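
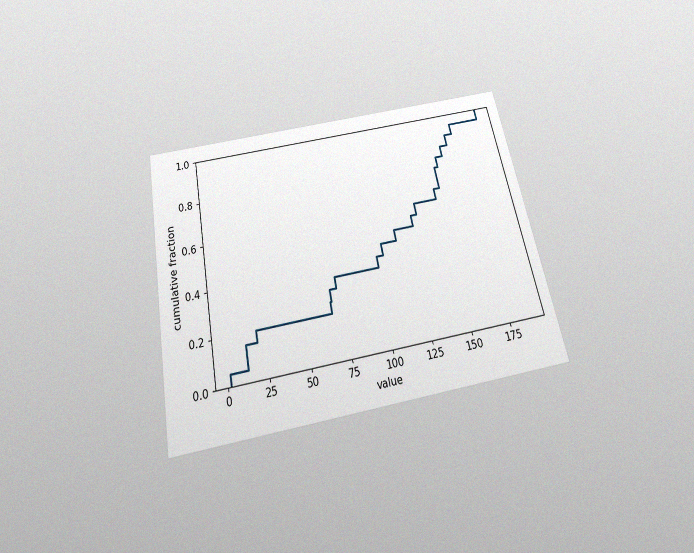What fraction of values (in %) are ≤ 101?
40%

The chart is tilted about 11° counter-clockwise and viewed slightly from below, with some photo noise. At x=101 the ECDF step is at 40%.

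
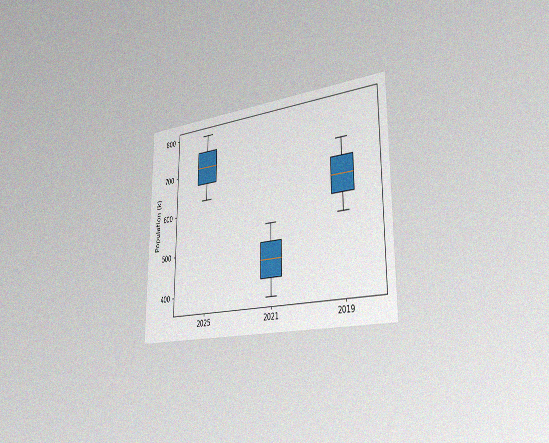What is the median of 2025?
The chart is viewed slightly from the right, with some photo noise. The median line in the 2025 box sits at 714k.

714k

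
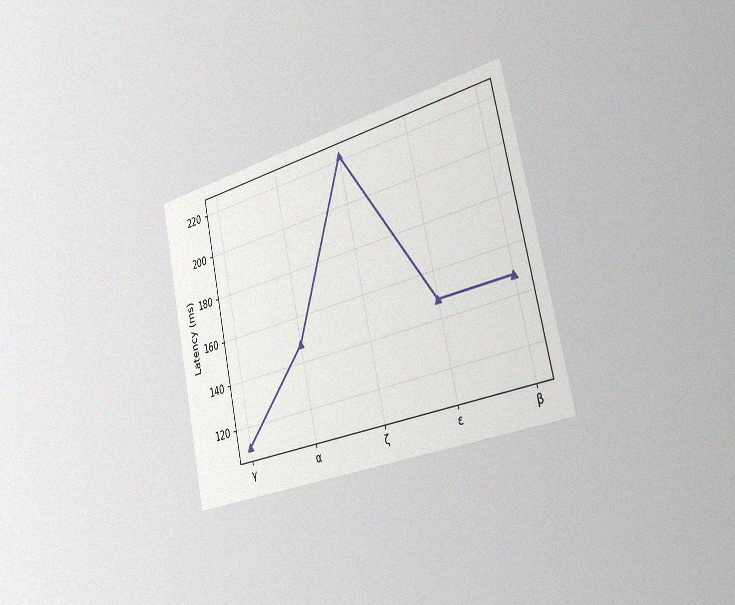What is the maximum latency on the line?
222ms

The chart is tilted about 12° counter-clockwise and viewed slightly from the right, with some photo noise. The highest point is at ζ, and reading across to the y-axis gives 222ms.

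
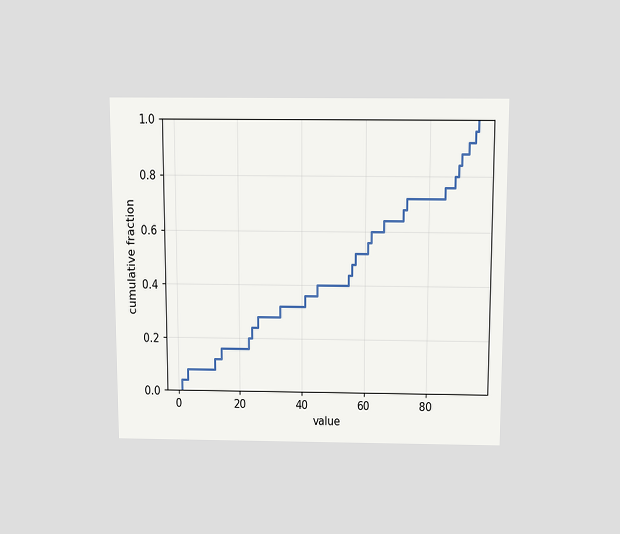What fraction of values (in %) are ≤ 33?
The chart is viewed slightly from above. At x=33 the ECDF step is at 32%.

32%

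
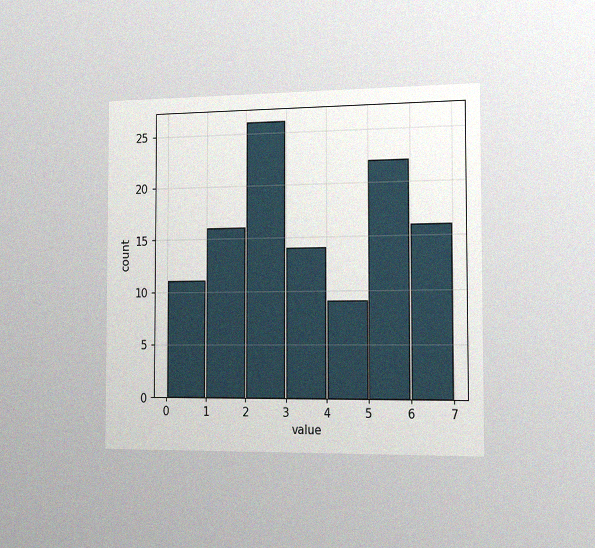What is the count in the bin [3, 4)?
14

The chart is viewed slightly from the right, with some photo noise. The [3, 4) bin has height 14.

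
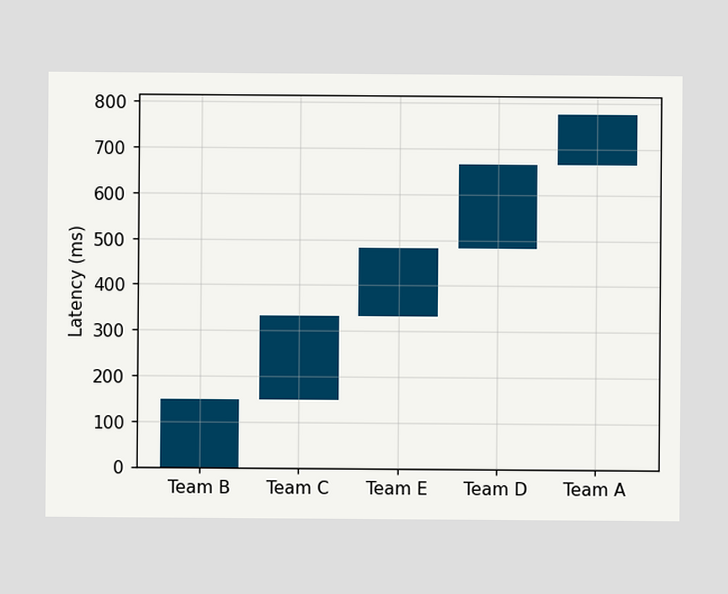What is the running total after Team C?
After Team C the running total reaches 333ms.

333ms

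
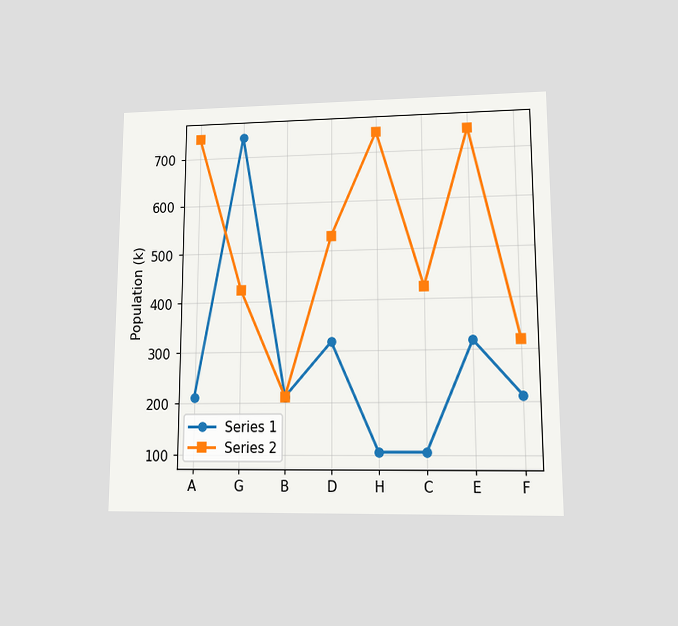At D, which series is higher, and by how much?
The chart is viewed at a slight angle. At D, Series 2 sits above the other line by 212k.

Series 2, by 212k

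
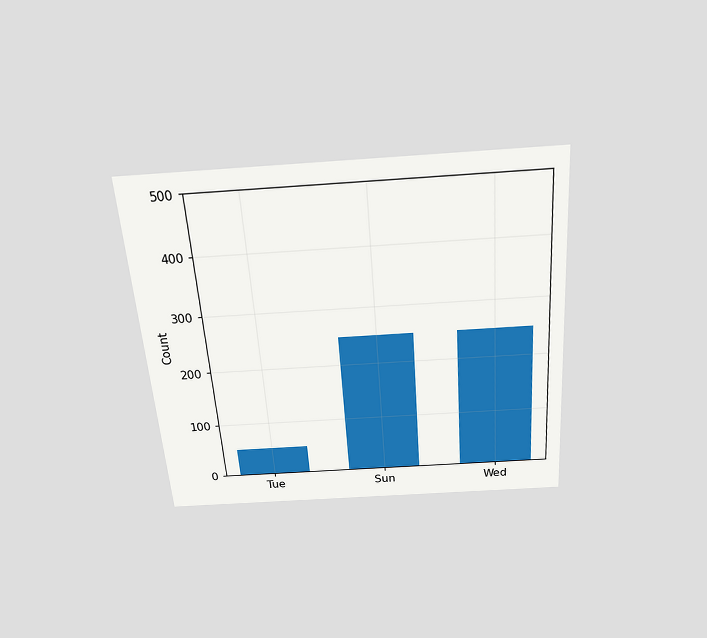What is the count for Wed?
250

The chart is tilted about 4° counter-clockwise and viewed slightly from above. Reading along the chart's y-axis, the Wed bar reaches 250.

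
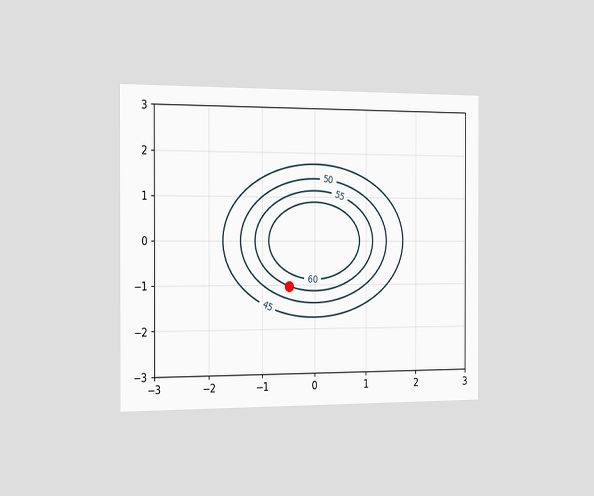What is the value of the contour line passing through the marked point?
55

The chart is viewed slightly from the left. The marked point sits on the contour labelled 55.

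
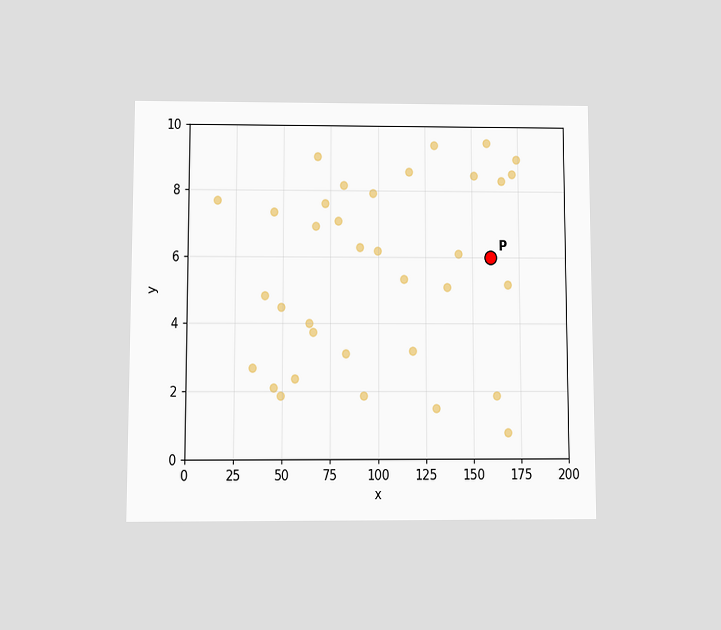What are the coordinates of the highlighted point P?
(160, 6)

The chart is viewed at a slight angle. Following the gridlines from P to each axis, P sits at (160, 6).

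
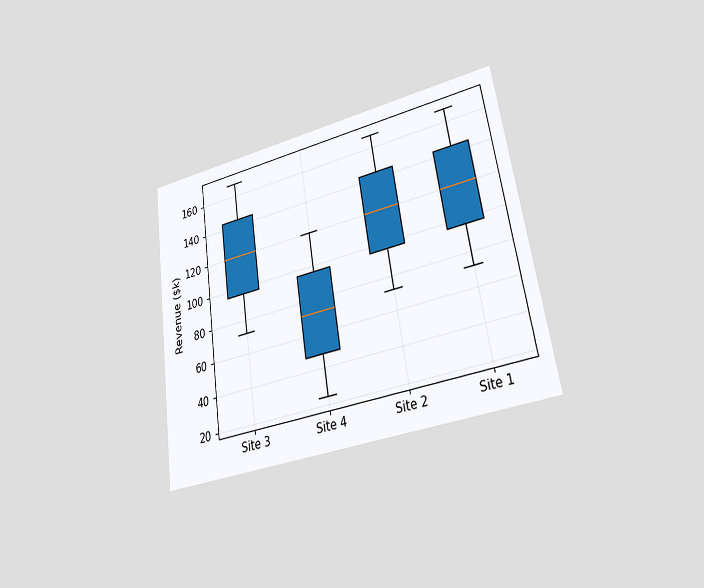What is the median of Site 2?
$120k

The chart is tilted about 9° counter-clockwise and viewed at a slight angle. The median line in the Site 2 box sits at $120k.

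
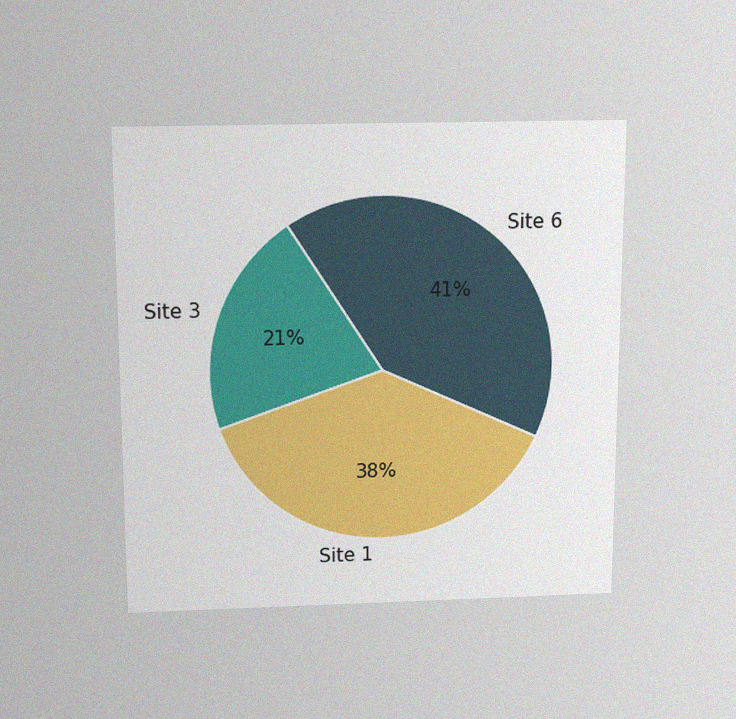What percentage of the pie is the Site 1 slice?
The chart is viewed slightly from above, with some photo noise. The Site 1 slice takes up 38% of the pie.

38%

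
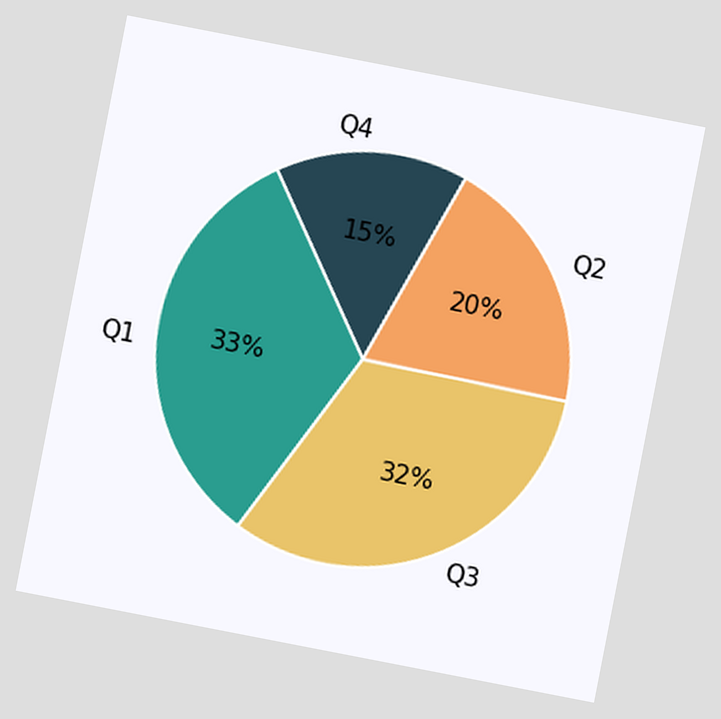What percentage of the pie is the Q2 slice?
The chart is tilted about 11° clockwise. The Q2 slice takes up 20% of the pie.

20%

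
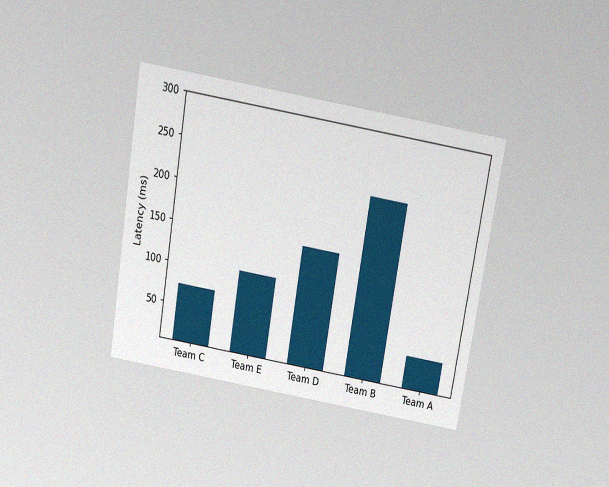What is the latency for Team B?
225ms

The chart is tilted about 9° clockwise and viewed slightly from above, with some photo noise. Reading along the chart's y-axis, the Team B bar reaches 225ms.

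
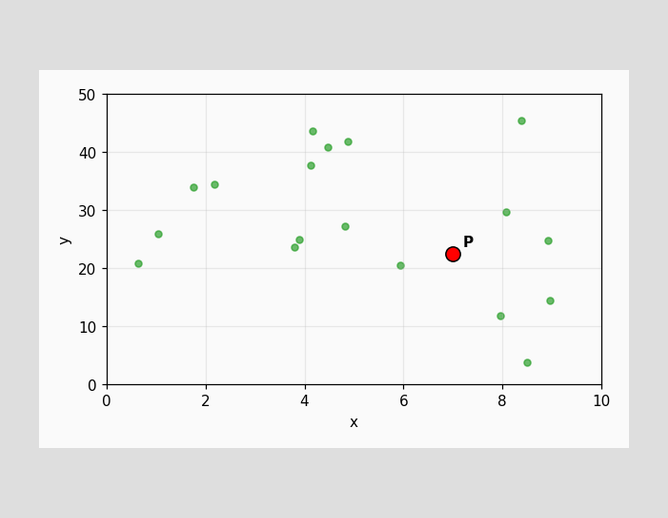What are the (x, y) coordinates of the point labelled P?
Following the gridlines from P to each axis, P sits at (7, 22.5).

(7, 22.5)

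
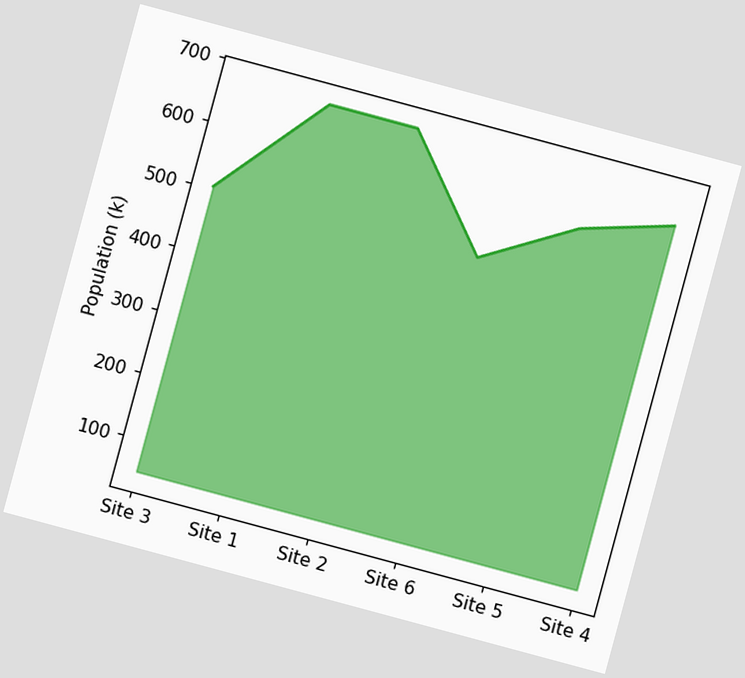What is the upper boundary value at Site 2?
The chart is tilted about 15° clockwise. At Site 2 the upper boundary is at 672k.

672k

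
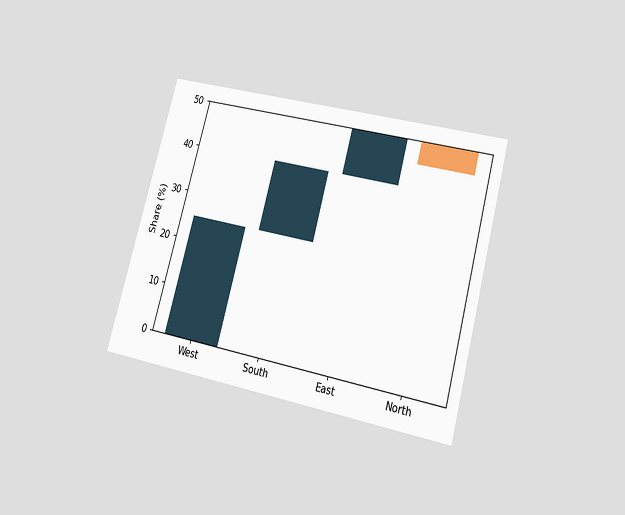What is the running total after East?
50%

The chart is tilted about 15° clockwise and viewed slightly from below. After East the running total reaches 50%.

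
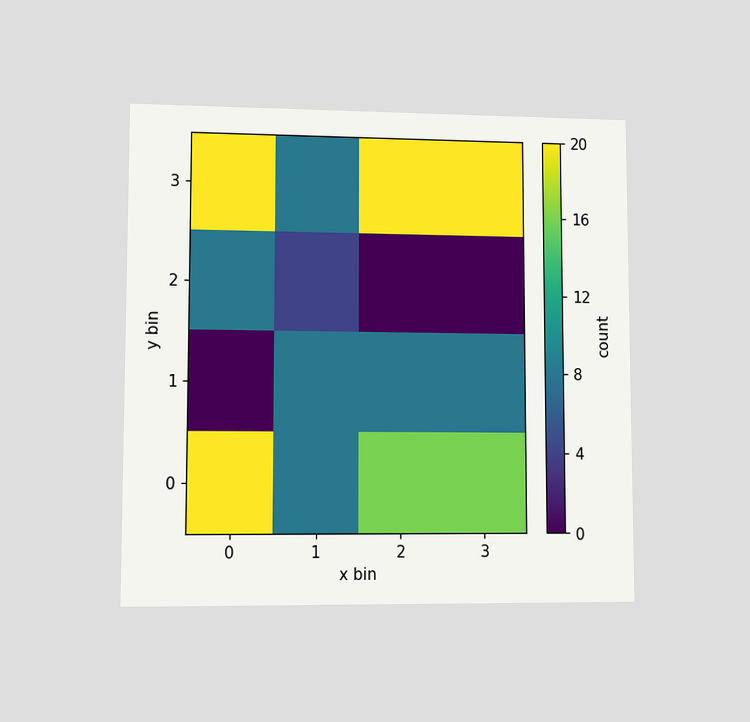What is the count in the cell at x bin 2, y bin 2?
The chart is viewed at a slight angle. Matching the cell (2, 2) against the colorbar gives 0.

0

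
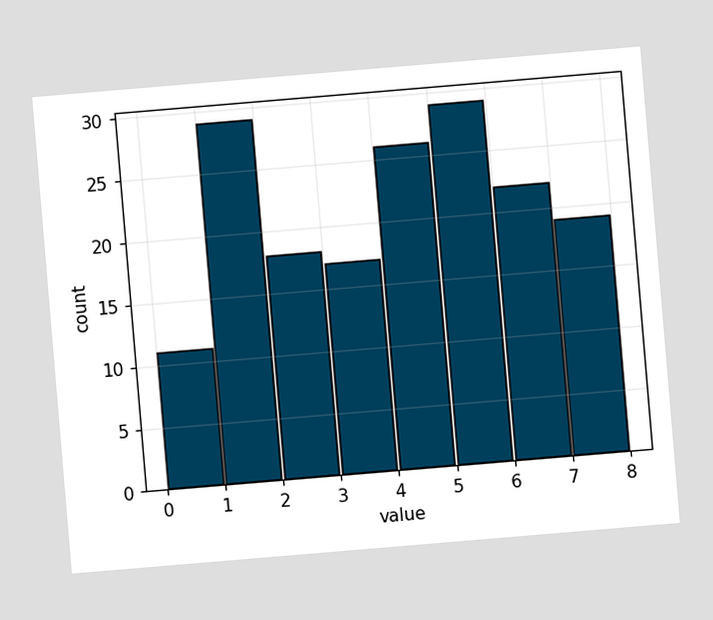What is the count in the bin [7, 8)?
19

The chart is tilted about 5° counter-clockwise. The [7, 8) bin has height 19.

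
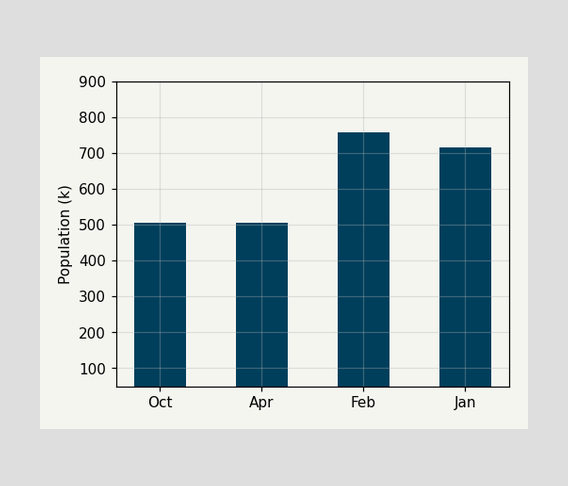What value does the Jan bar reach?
Reading along the chart's y-axis, the Jan bar reaches 714k.

714k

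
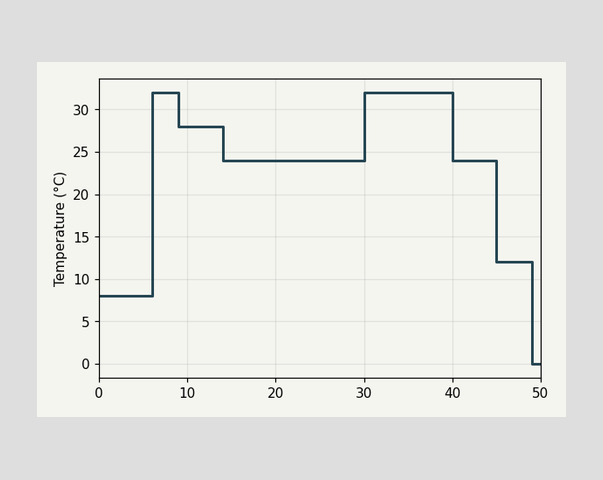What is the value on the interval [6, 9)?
32°C

On [6, 9) the step sits at 32°C.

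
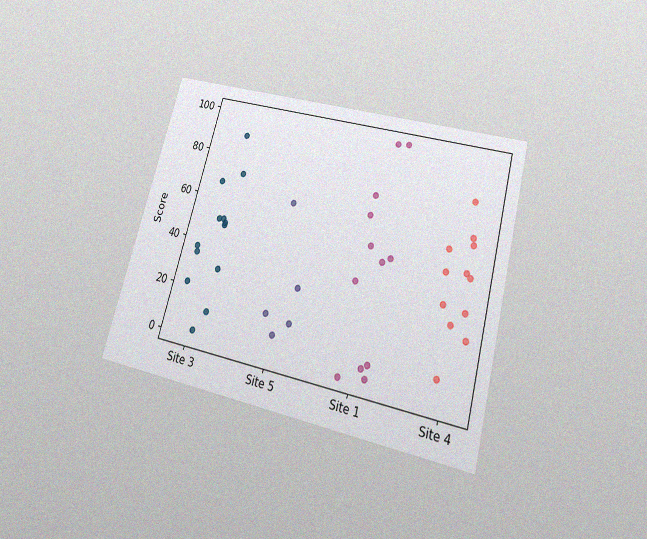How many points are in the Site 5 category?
The chart is tilted about 15° clockwise and viewed slightly from below, with some photo noise. Counting the markers in the Site 5 column gives 5.

5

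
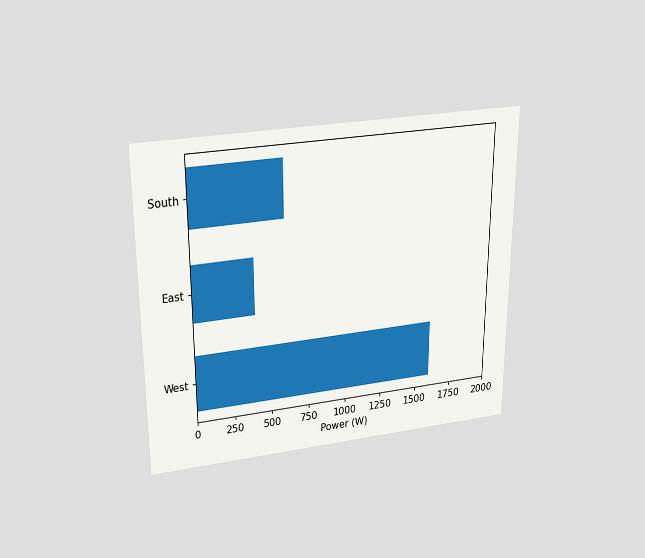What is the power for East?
The chart is viewed slightly from above. Reading along the chart's x-axis, the East bar reaches 400W.

400W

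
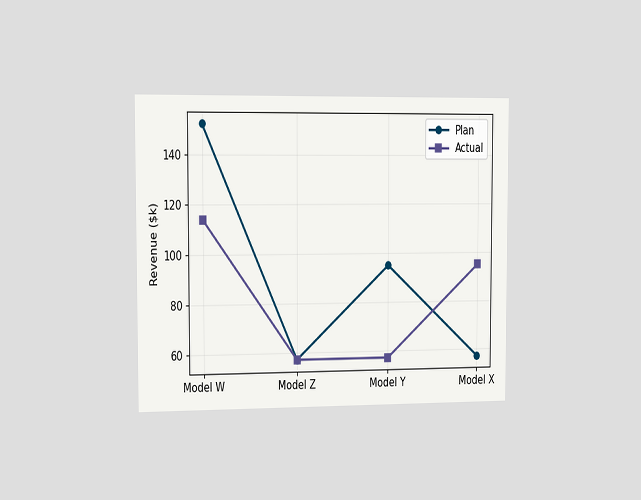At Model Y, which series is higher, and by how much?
Plan, by $38k

The chart is viewed slightly from the left. At Model Y, Plan sits above the other line by $38k.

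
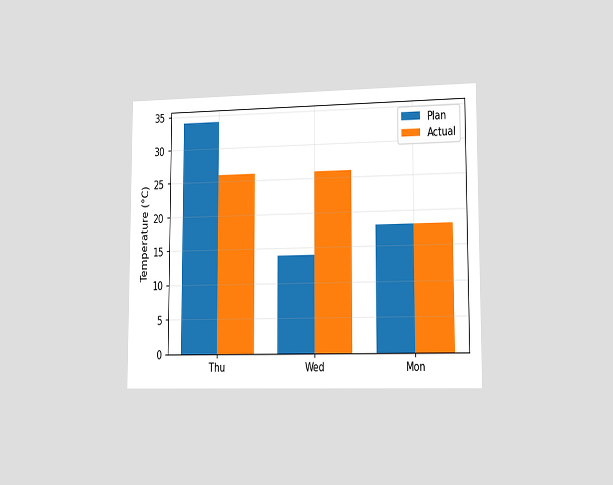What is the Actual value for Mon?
The chart is viewed slightly from the right. The Actual bar at Mon reaches 18°C on the y-axis.

18°C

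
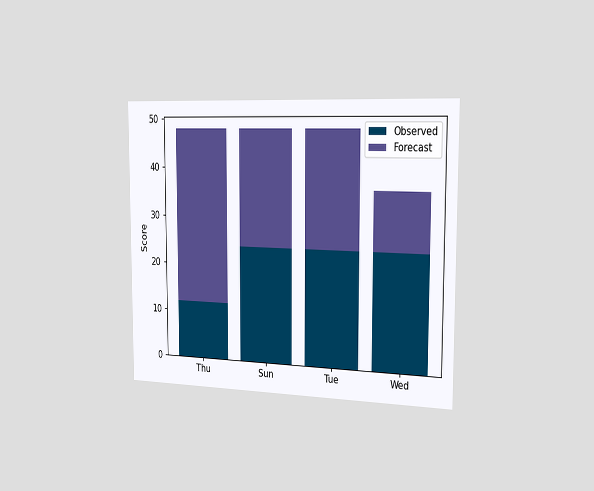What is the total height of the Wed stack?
36

The chart is viewed slightly from the right. The Wed stack's top reaches 36 on the y-axis.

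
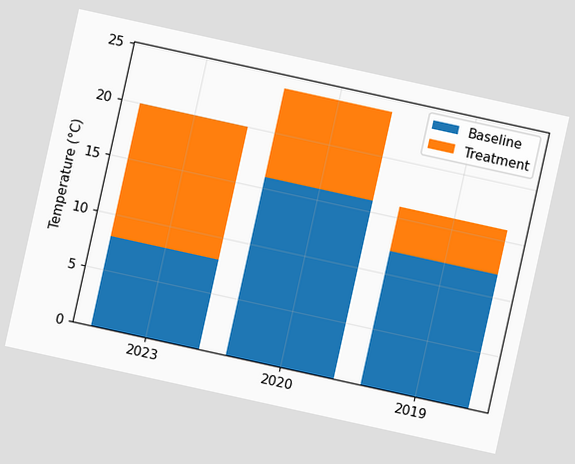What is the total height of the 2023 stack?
20°C

The chart is tilted about 12° clockwise. The 2023 stack's top reaches 20°C on the y-axis.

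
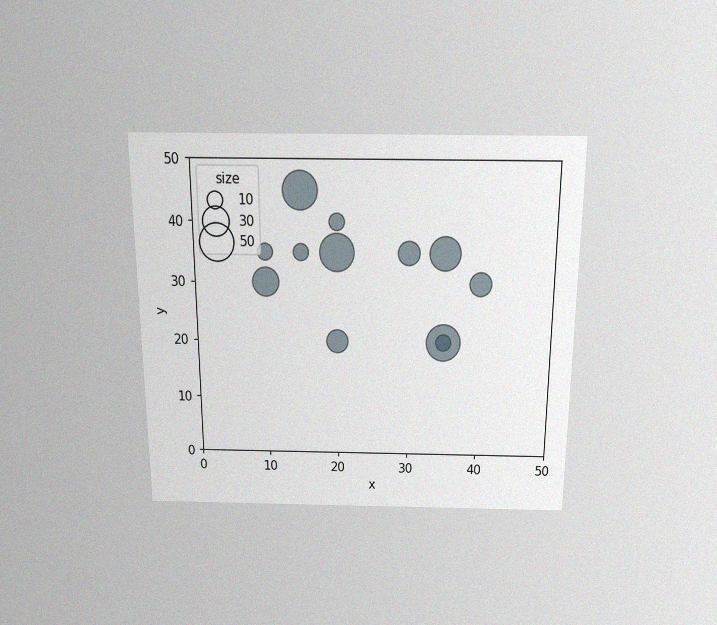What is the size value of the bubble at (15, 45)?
50

The chart is viewed slightly from above, with some photo noise. Matching the bubble at (15, 45) against the size legend gives 50.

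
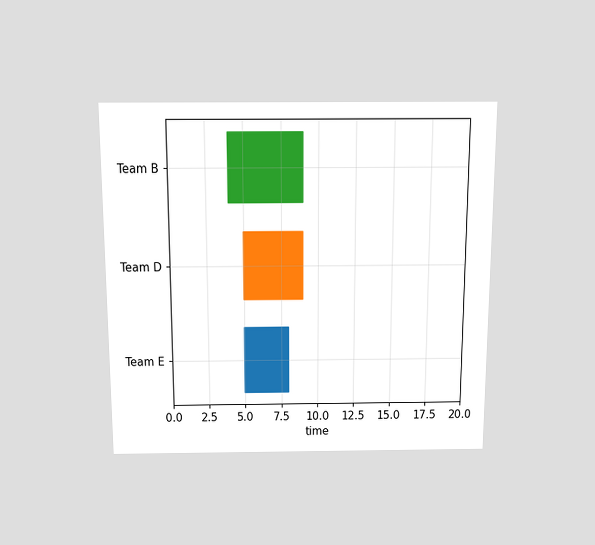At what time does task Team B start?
The chart is viewed slightly from above. The Team B bar begins at t=4.

4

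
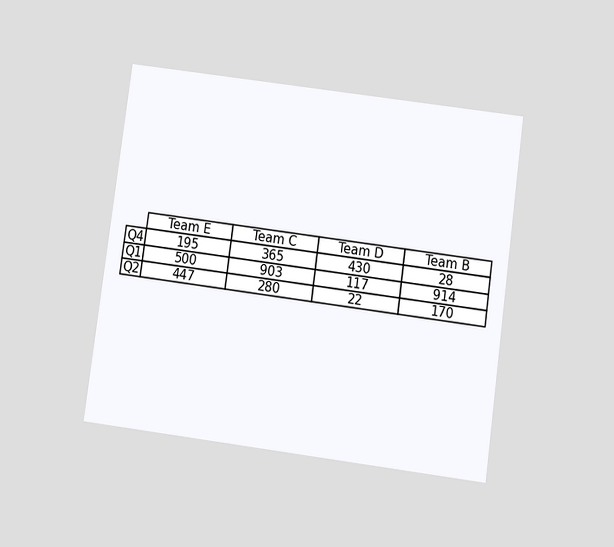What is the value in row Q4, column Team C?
The chart is tilted about 8° clockwise and viewed slightly from below. The (Q4, Team C) cell reads 365.

365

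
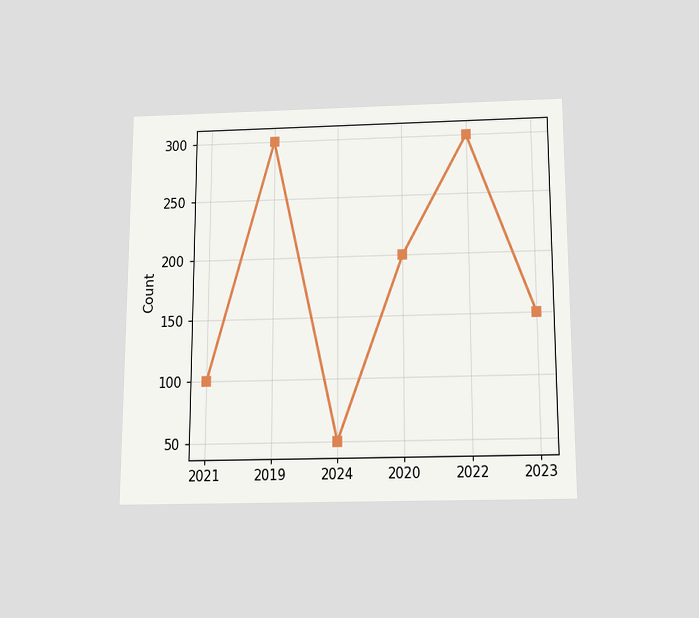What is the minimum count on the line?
50

The chart is viewed slightly from below. The lowest point is at 2024, and reading across to the y-axis gives 50.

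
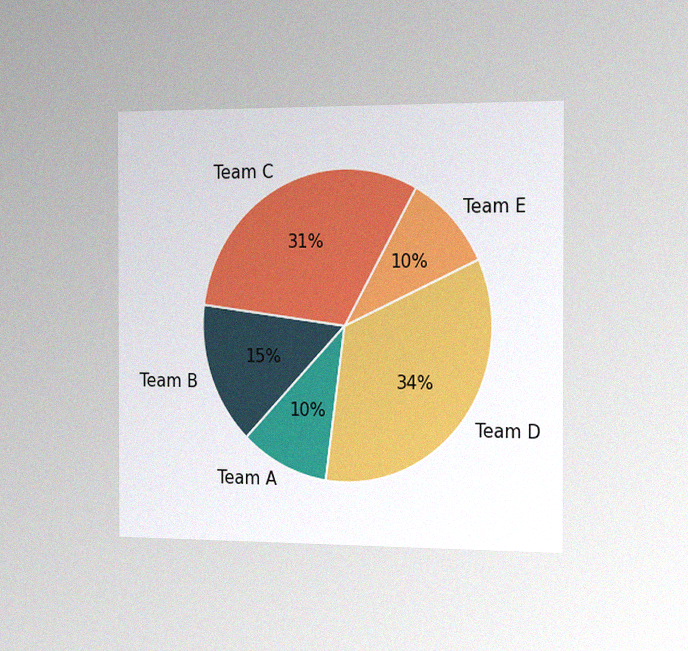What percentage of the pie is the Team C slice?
31%

The chart is viewed slightly from the right, with some photo noise. The Team C slice takes up 31% of the pie.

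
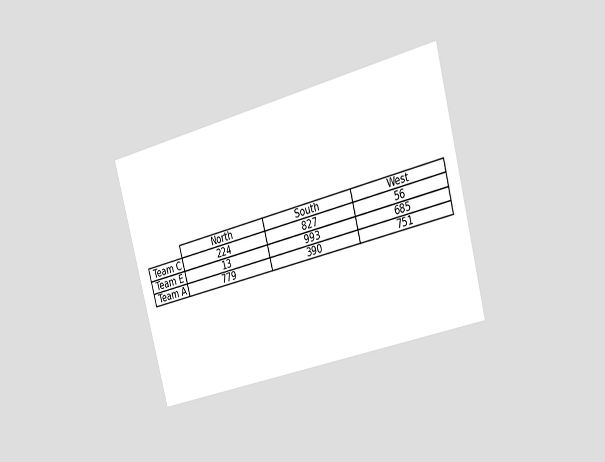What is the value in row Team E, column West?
The chart is tilted about 15° counter-clockwise and viewed slightly from the right. The (Team E, West) cell reads 685.

685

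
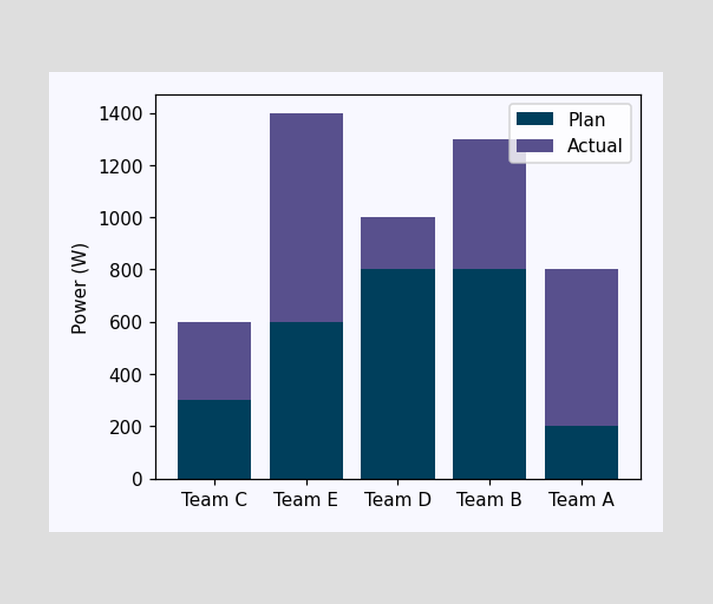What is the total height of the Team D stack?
The Team D stack's top reaches 1000W on the y-axis.

1000W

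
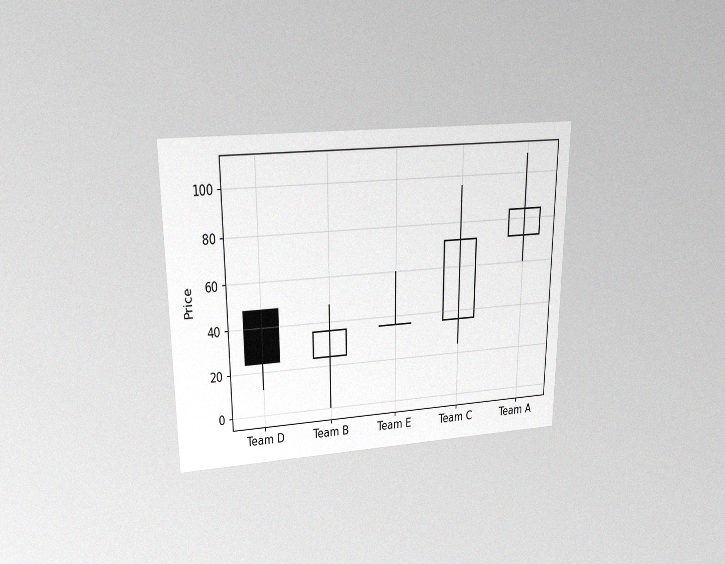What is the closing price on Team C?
72

The chart is viewed slightly from above, with some photo noise. The Team C candle closes at 72.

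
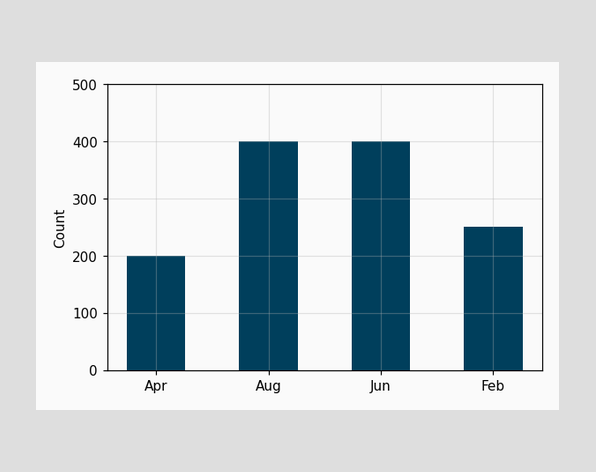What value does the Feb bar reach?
Reading along the chart's y-axis, the Feb bar reaches 250.

250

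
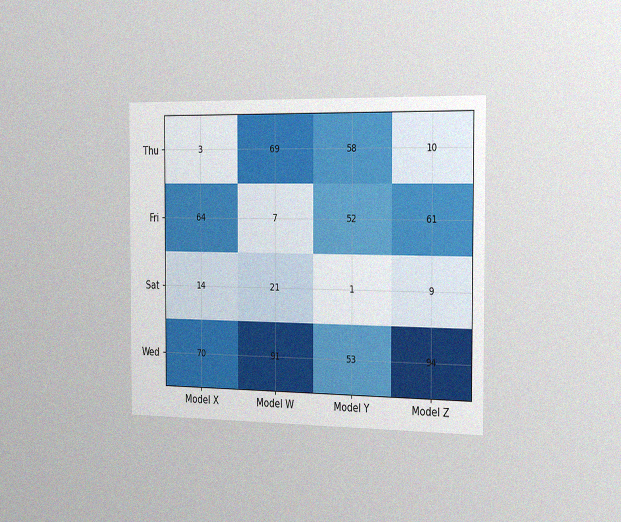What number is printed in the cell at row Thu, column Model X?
The chart is viewed slightly from the right, with some photo noise. The (Thu, Model X) cell reads 3.

3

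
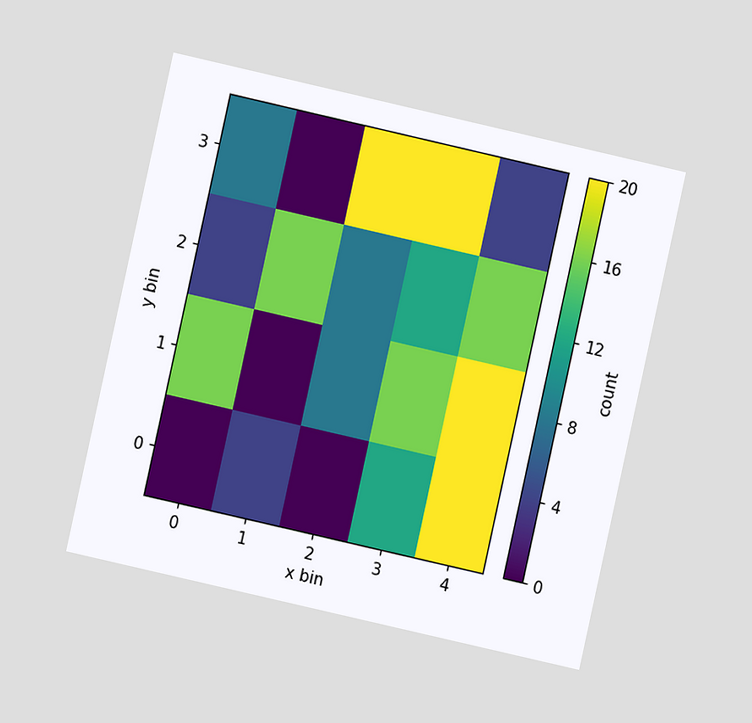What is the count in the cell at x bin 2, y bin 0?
0

The chart is tilted about 13° clockwise and viewed at a slight angle. Matching the cell (2, 0) against the colorbar gives 0.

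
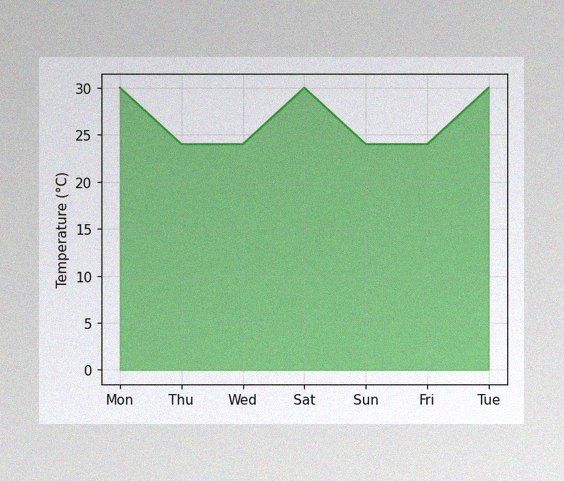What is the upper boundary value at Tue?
The image has some photo noise and uneven lighting. At Tue the upper boundary is at 30°C.

30°C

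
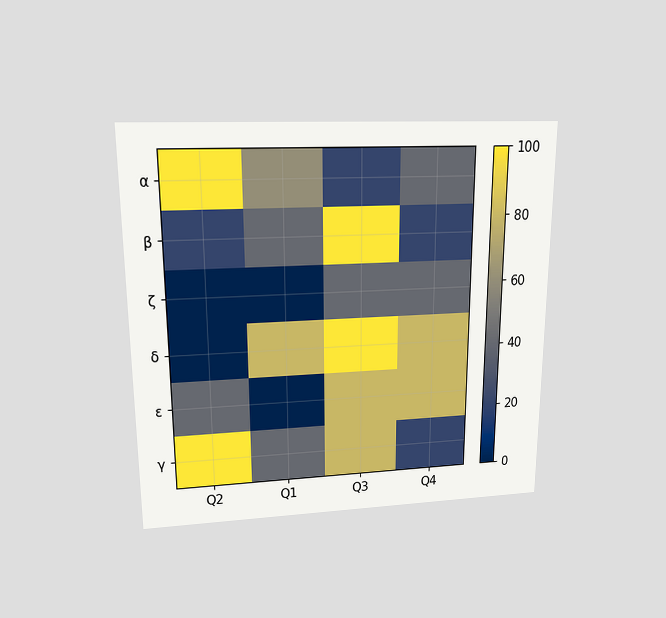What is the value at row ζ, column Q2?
0

The chart is viewed slightly from above. Matching cell (ζ, Q2) against the colorbar gives 0.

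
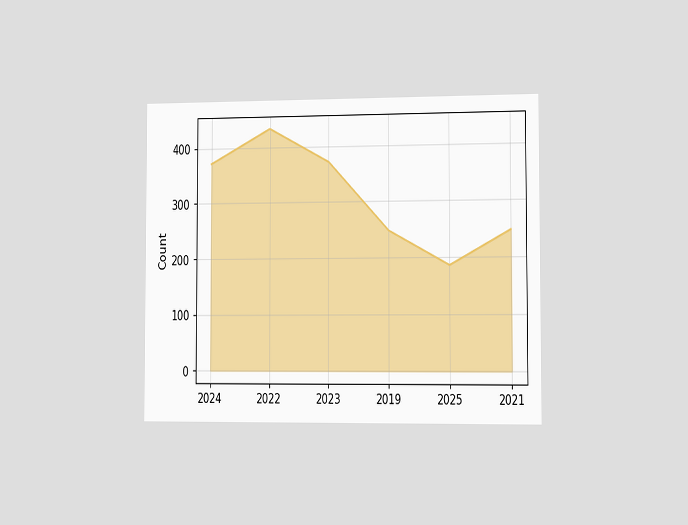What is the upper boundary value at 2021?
The chart is viewed slightly from the right. At 2021 the upper boundary is at 248.

248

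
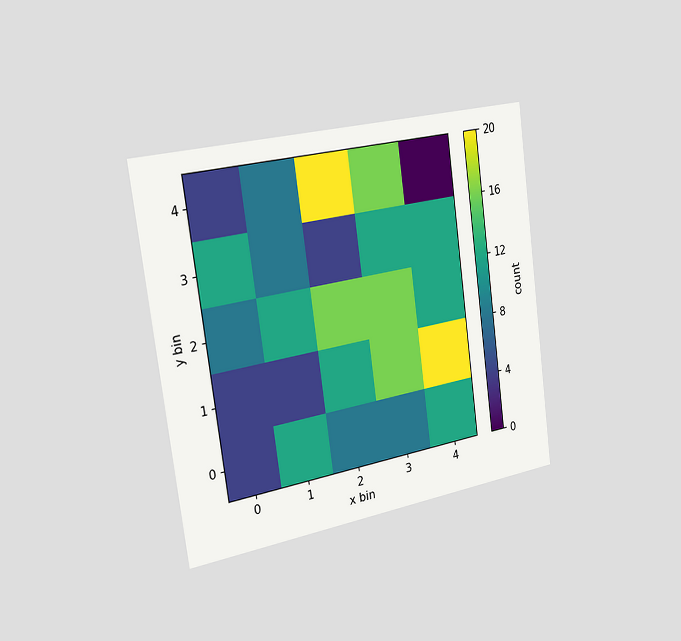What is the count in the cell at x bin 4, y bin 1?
20

The chart is tilted about 8° counter-clockwise and viewed slightly from the left. Matching the cell (4, 1) against the colorbar gives 20.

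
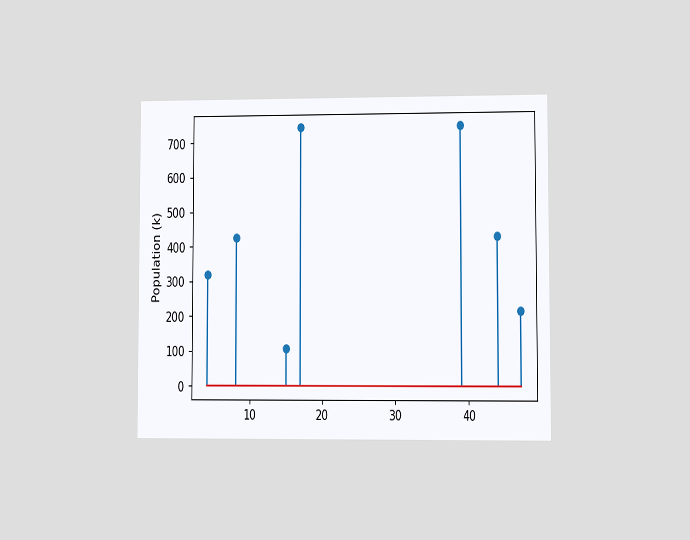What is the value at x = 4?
The chart is viewed at a slight angle. The stem at x=4 reaches 318k.

318k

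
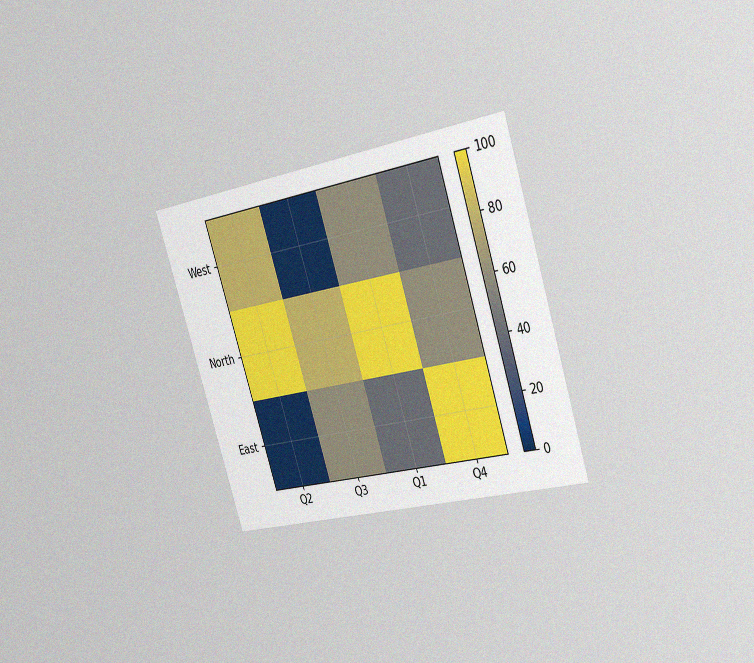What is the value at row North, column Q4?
The chart is tilted about 18° counter-clockwise and viewed slightly from the right, with some photo noise. Matching cell (North, Q4) against the colorbar gives 60.

60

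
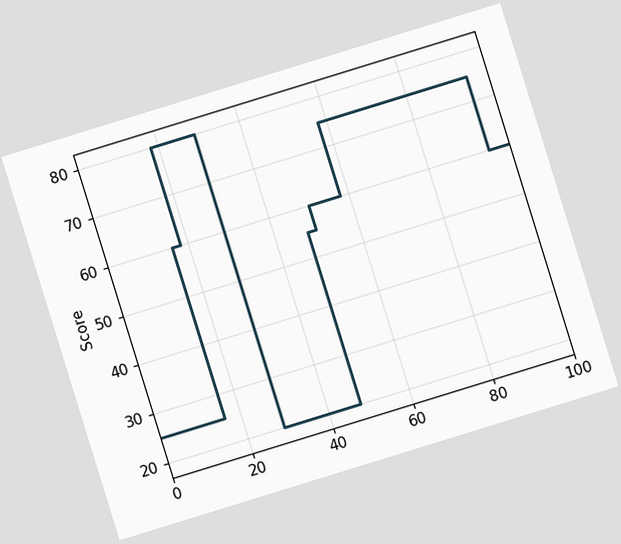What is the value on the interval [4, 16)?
The chart is tilted about 17° counter-clockwise. On [4, 16) the step sits at 25.

25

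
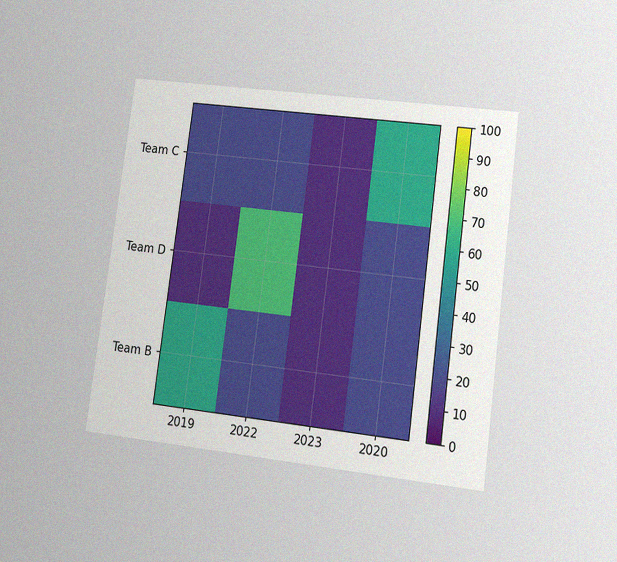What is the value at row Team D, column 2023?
10

The chart is tilted about 7° clockwise and viewed at a slight angle, with some photo noise. Matching cell (Team D, 2023) against the colorbar gives 10.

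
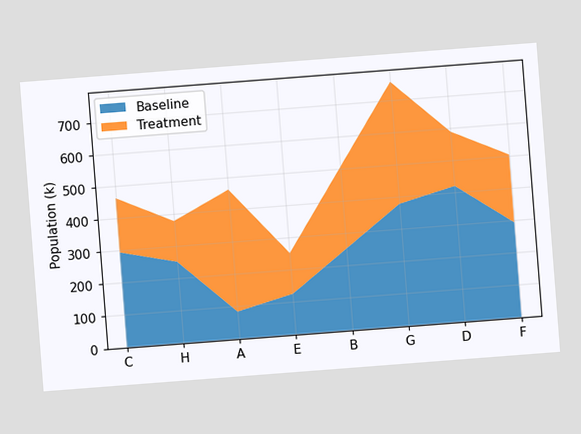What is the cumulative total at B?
The chart is tilted about 4° counter-clockwise. The stacked total at B reaches 504k.

504k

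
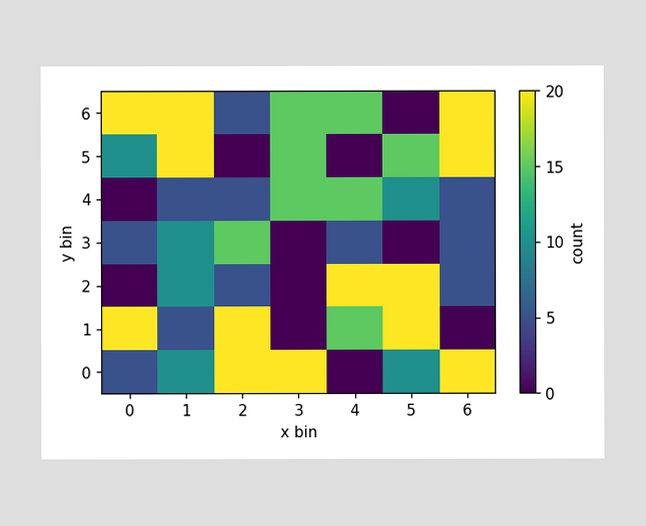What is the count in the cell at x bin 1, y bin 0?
Matching the cell (1, 0) against the colorbar gives 10.

10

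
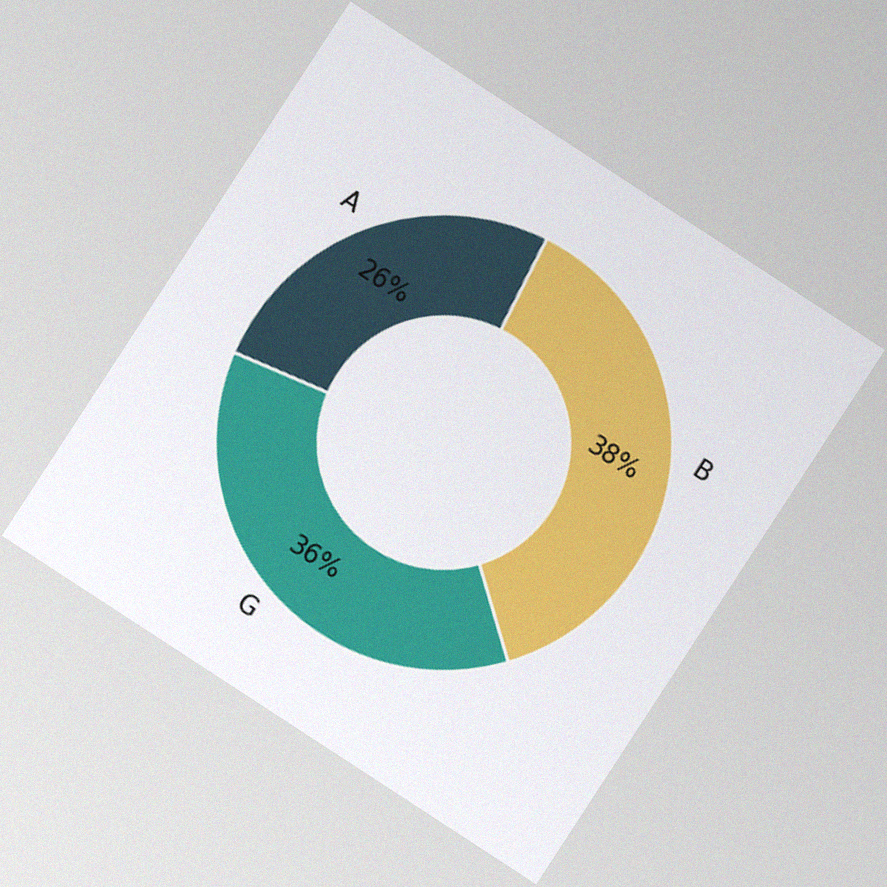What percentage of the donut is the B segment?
38%

The chart is tilted about 33° clockwise, with some photo noise. The B segment takes up 38% of the ring.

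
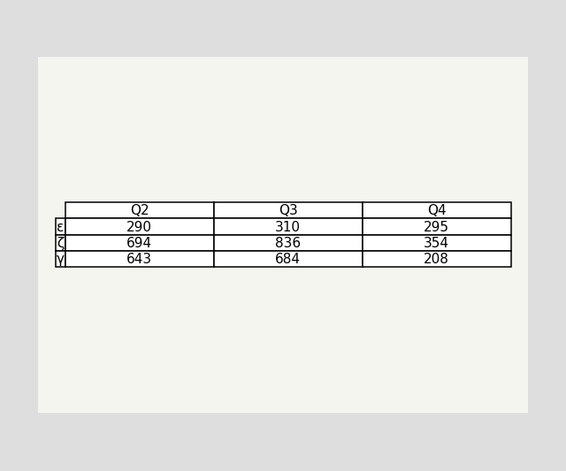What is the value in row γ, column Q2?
643

The (γ, Q2) cell reads 643.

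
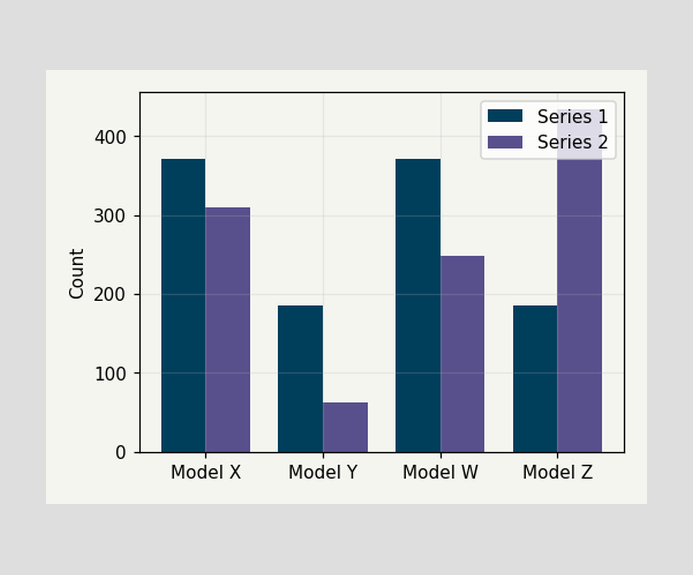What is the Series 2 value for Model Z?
The Series 2 bar at Model Z reaches 434 on the y-axis.

434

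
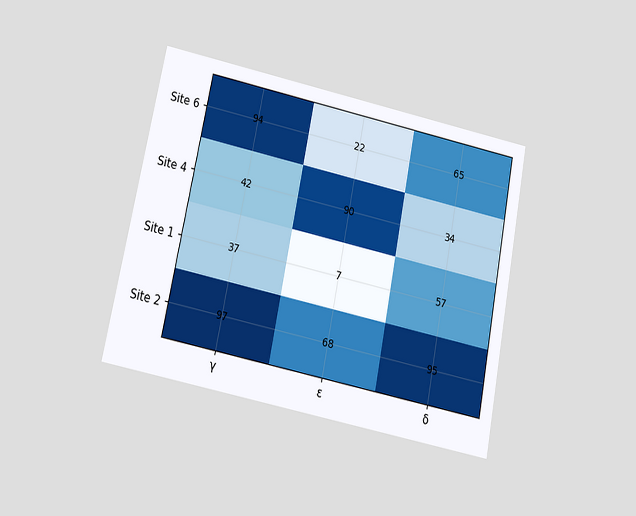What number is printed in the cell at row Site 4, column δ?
34

The chart is tilted about 11° clockwise and viewed slightly from below. The (Site 4, δ) cell reads 34.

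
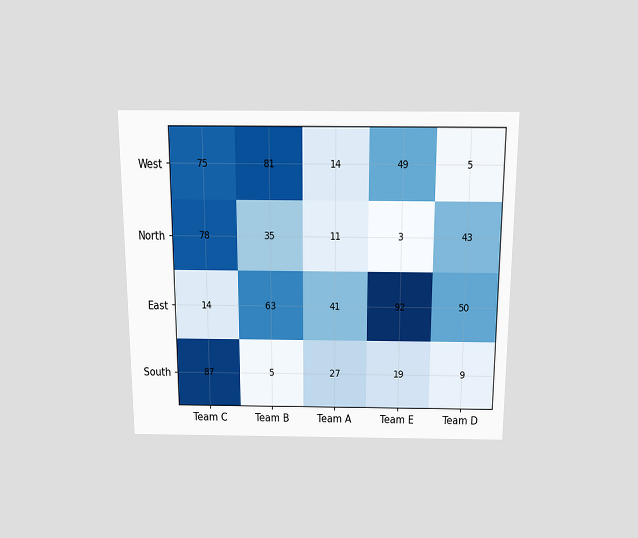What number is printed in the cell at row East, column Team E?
92

The chart is viewed slightly from above. The (East, Team E) cell reads 92.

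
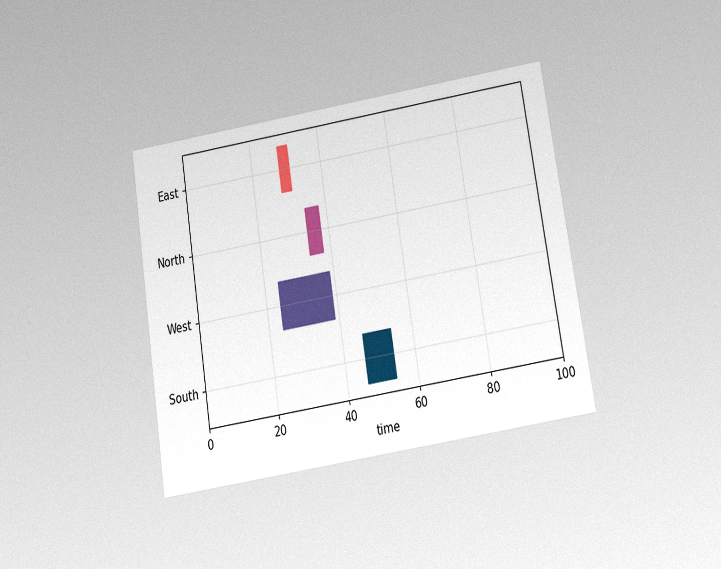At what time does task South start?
The chart is tilted about 9° counter-clockwise and viewed at a slight angle, with some photo noise. The South bar begins at t=46.

46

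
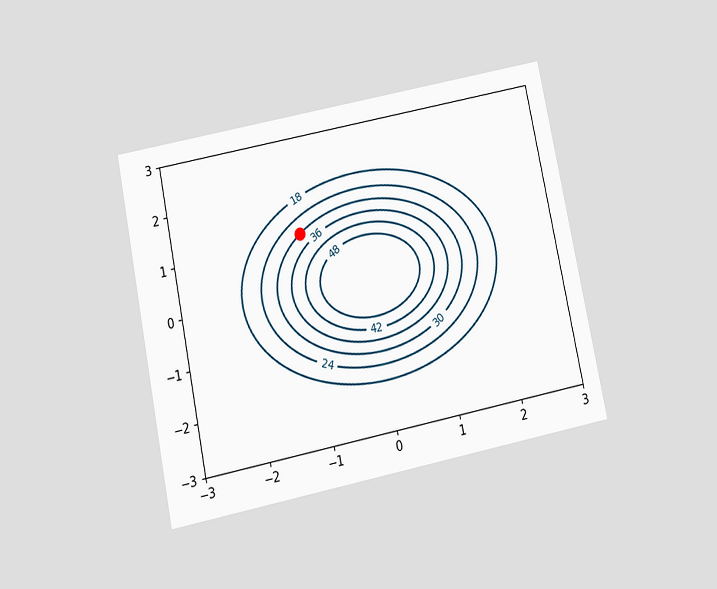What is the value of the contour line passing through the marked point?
30

The chart is tilted about 12° counter-clockwise and viewed slightly from below. The marked point sits on the contour labelled 30.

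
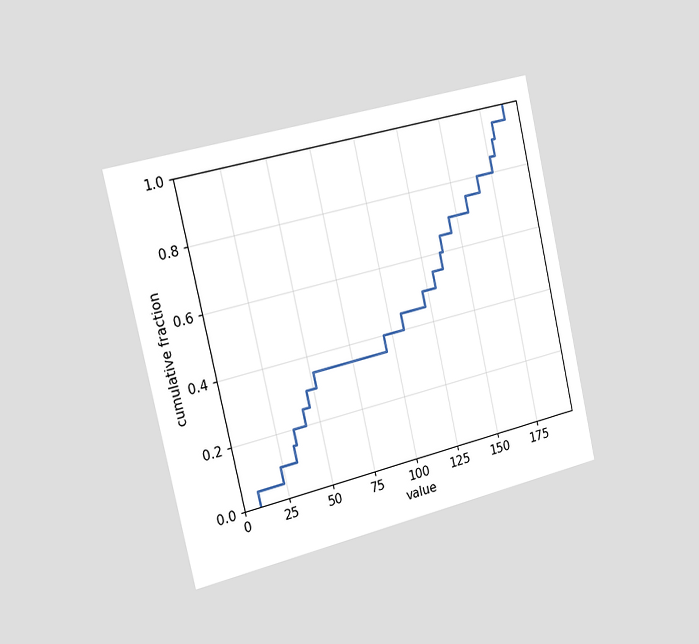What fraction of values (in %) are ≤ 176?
The chart is tilted about 13° counter-clockwise and viewed slightly from the left. At x=176 the ECDF step is at 85%.

85%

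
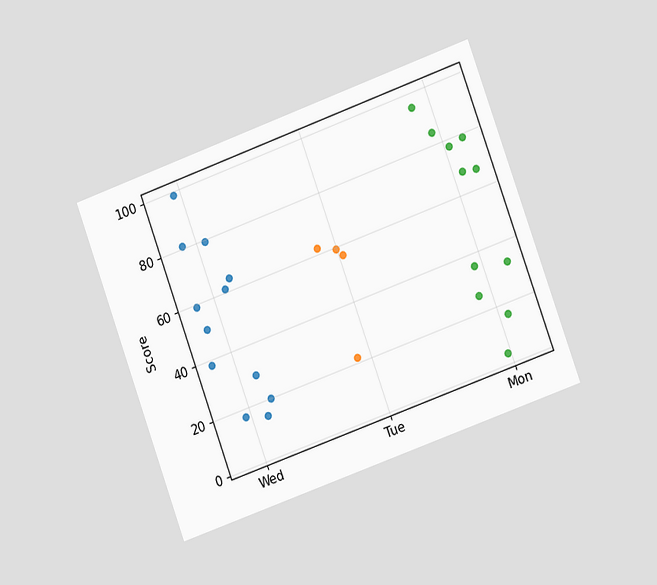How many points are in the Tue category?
4

The chart is tilted about 20° counter-clockwise and viewed slightly from the right. Counting the markers in the Tue column gives 4.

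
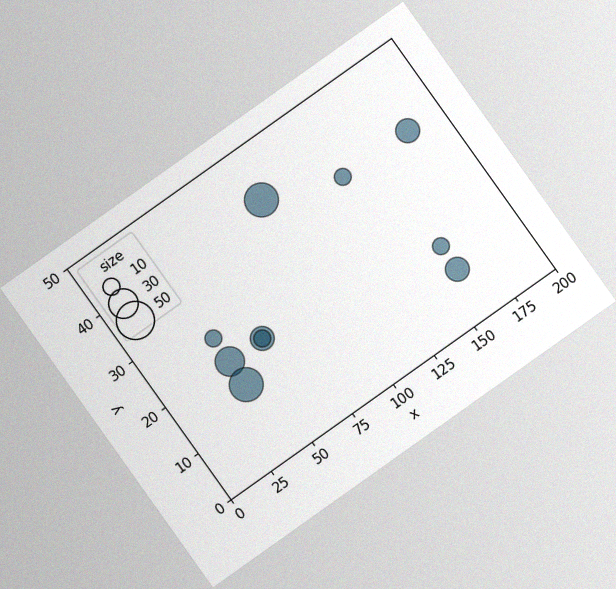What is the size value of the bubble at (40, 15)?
40

The chart is tilted about 35° counter-clockwise, with some photo noise. Matching the bubble at (40, 15) against the size legend gives 40.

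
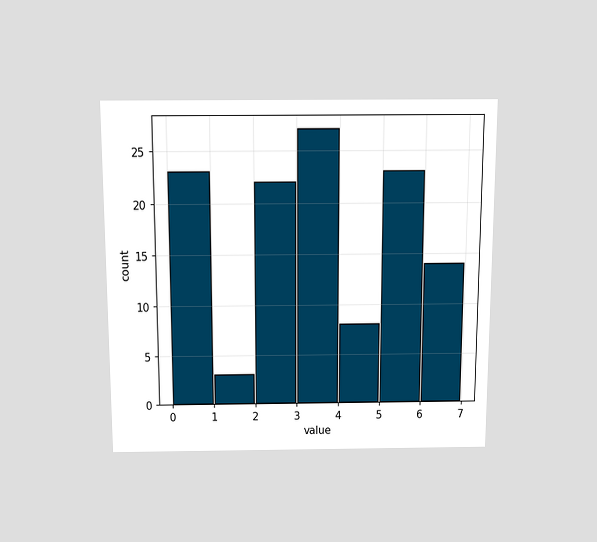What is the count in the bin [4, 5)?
8

The chart is viewed slightly from above. The [4, 5) bin has height 8.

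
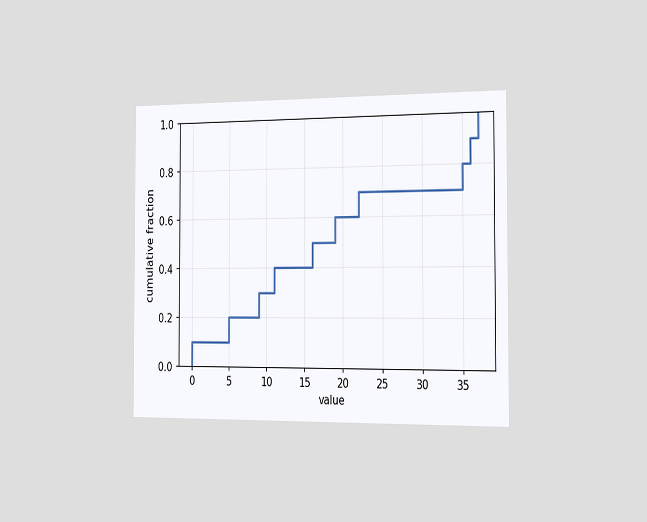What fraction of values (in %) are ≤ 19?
The chart is viewed slightly from the right. At x=19 the ECDF step is at 60%.

60%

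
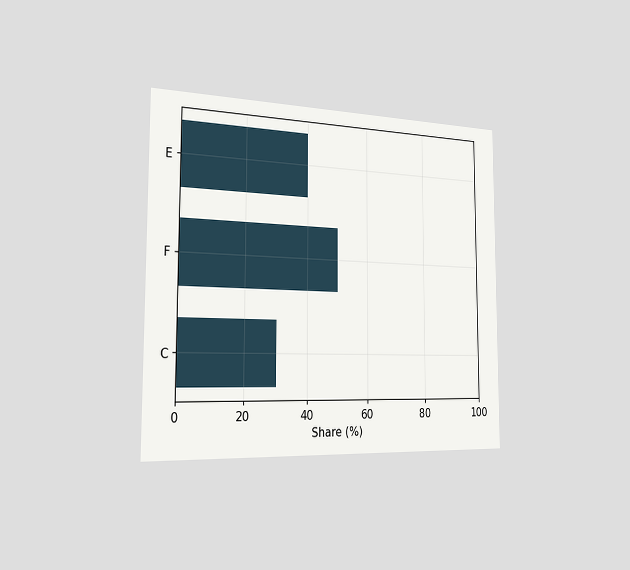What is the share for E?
40%

The chart is viewed slightly from the left. Reading along the chart's x-axis, the E bar reaches 40%.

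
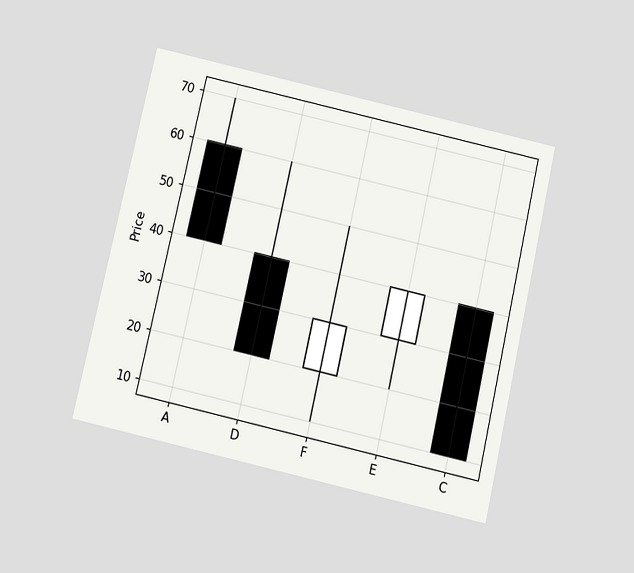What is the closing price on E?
40

The chart is tilted about 13° clockwise and viewed slightly from below. The E candle closes at 40.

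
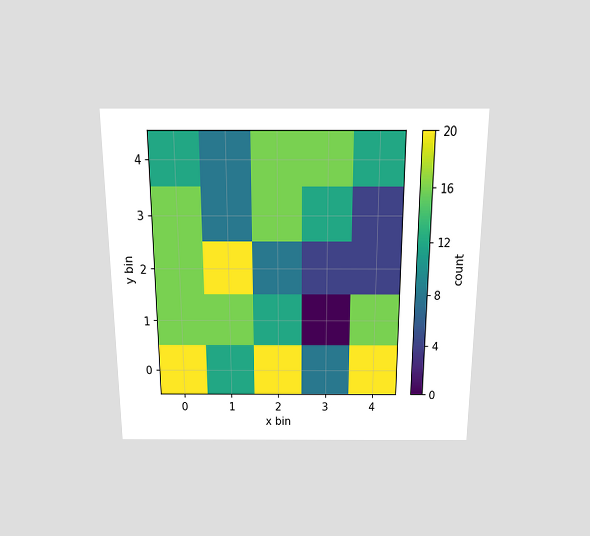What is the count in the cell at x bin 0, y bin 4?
12

The chart is viewed slightly from above. Matching the cell (0, 4) against the colorbar gives 12.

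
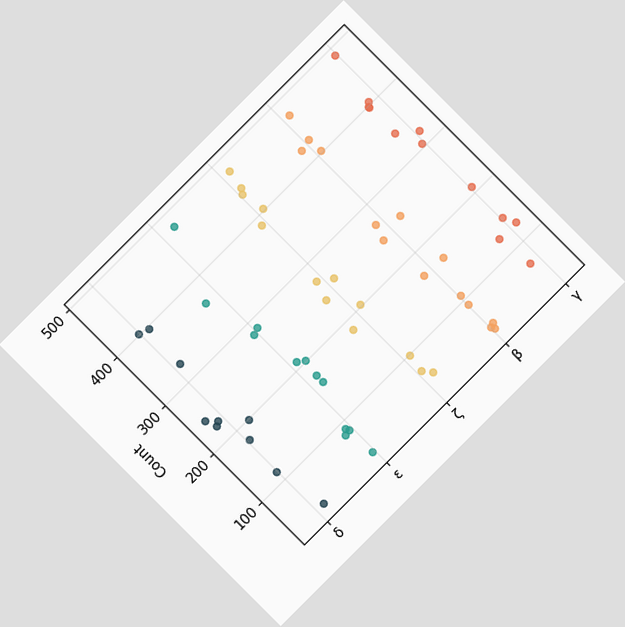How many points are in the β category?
The chart is tilted about 45° counter-clockwise. Counting the markers in the β column gives 14.

14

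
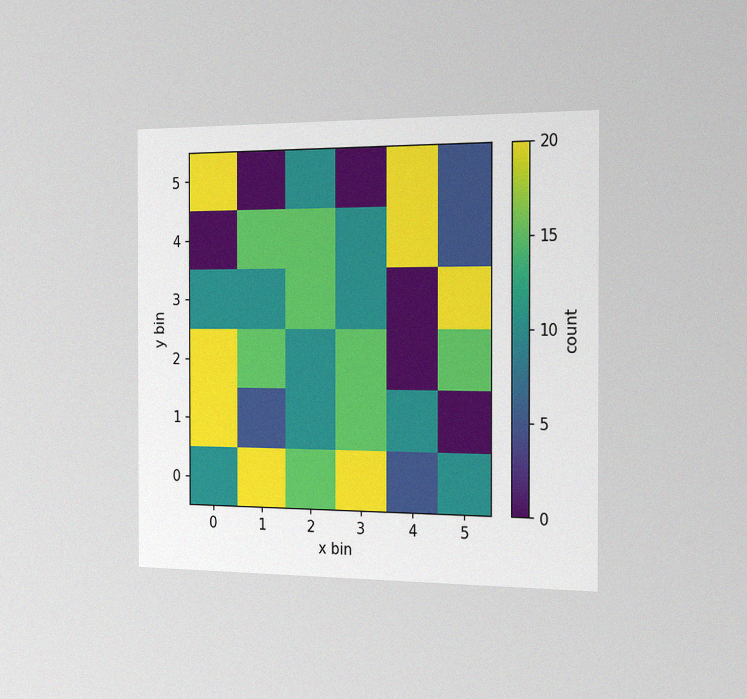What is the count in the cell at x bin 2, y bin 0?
15

The chart is viewed slightly from the right, with some photo noise. Matching the cell (2, 0) against the colorbar gives 15.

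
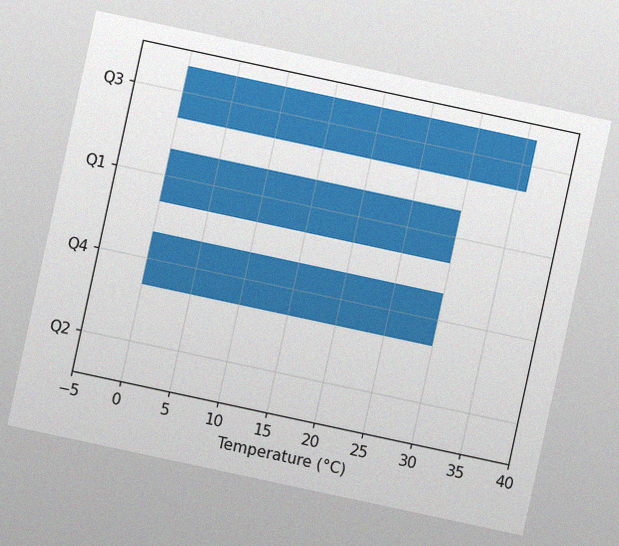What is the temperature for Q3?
36°C

The chart is tilted about 12° clockwise, with some photo noise. Reading along the chart's x-axis, the Q3 bar reaches 36°C.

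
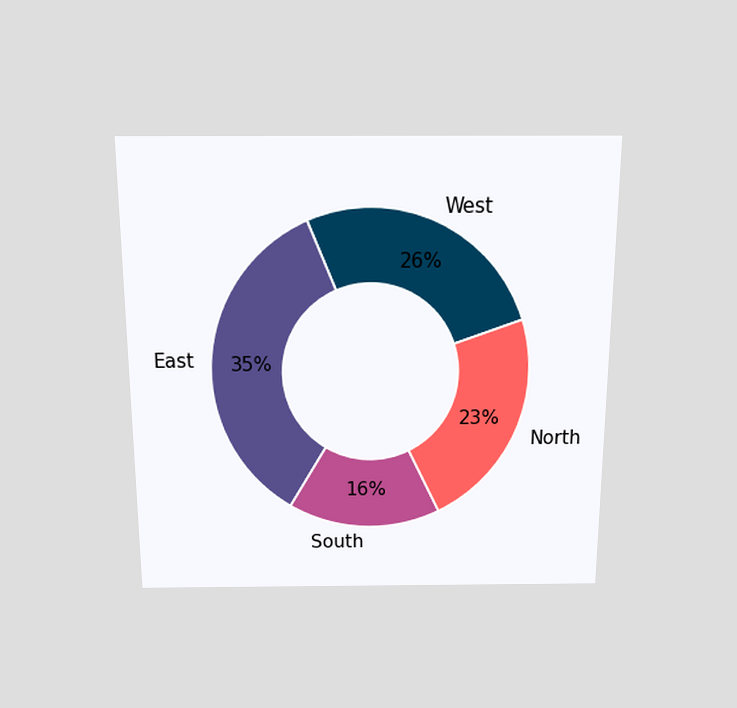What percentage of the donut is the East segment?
The chart is viewed slightly from above. The East segment takes up 35% of the ring.

35%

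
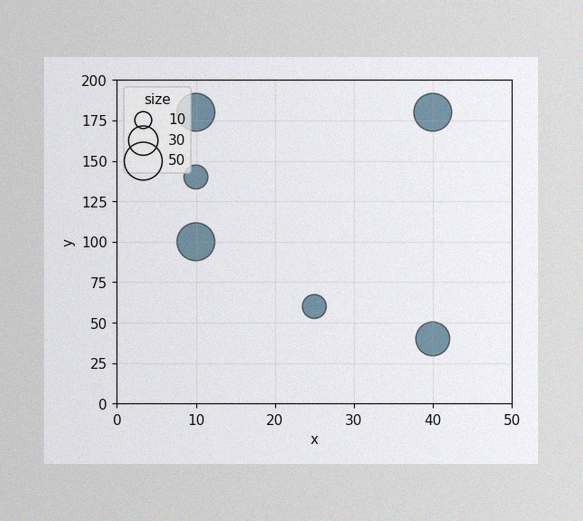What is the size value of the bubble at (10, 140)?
20

The image has some photo noise and uneven lighting. Matching the bubble at (10, 140) against the size legend gives 20.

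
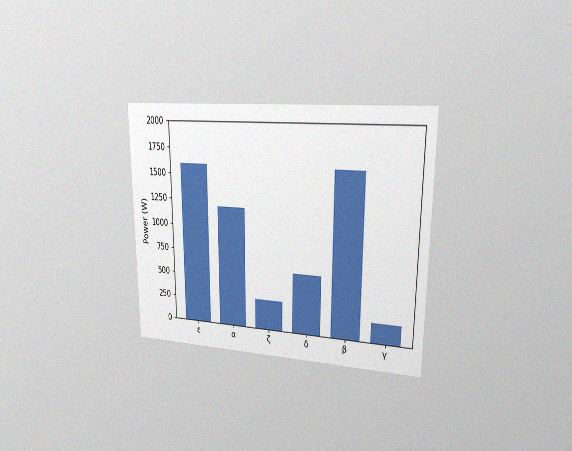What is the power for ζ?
The chart is viewed slightly from the right, with some photo noise. Reading along the chart's y-axis, the ζ bar reaches 300W.

300W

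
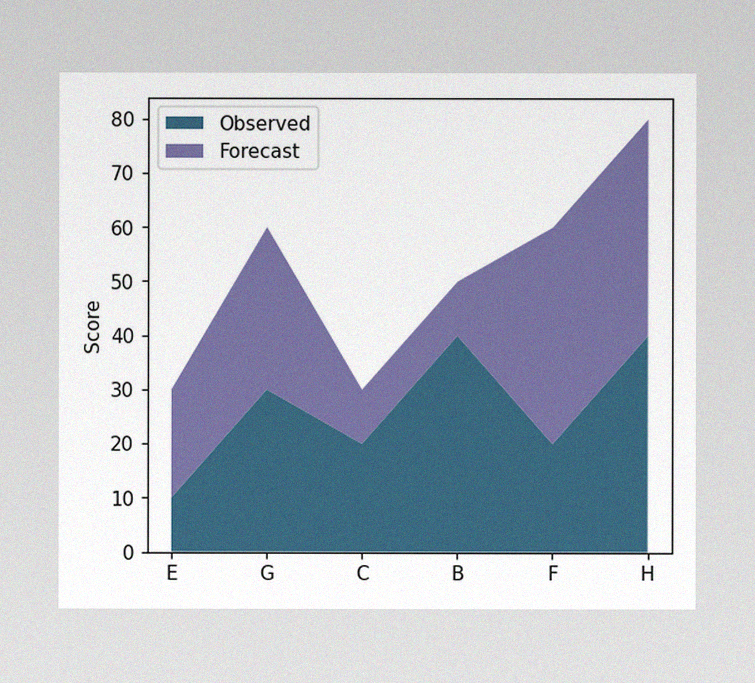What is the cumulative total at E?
30

The image has some photo noise and uneven lighting. The stacked total at E reaches 30.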